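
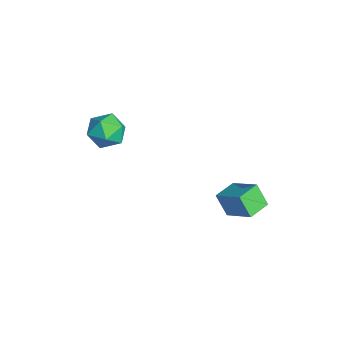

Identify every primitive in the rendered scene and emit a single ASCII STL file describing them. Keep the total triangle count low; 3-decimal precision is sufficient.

solid 
facet normal -0.924 -0.028 0.380
outer loop
vertex -2.404 -2.648 0.415
vertex -2.057 -3.536 1.192
vertex -1.957 -2.356 1.523
endloop
endfacet
facet normal -0.767 0.626 0.144
outer loop
vertex -2.404 -2.648 0.415
vertex -1.957 -2.356 1.523
vertex -1.616 -1.71 0.533
endloop
endfacet
facet normal -0.604 0.577 -0.550
outer loop
vertex -2.404 -2.648 0.415
vertex -1.616 -1.71 0.533
vertex -1.505 -2.492 -0.41
endloop
endfacet
facet normal -0.662 -0.107 -0.742
outer loop
vertex -2.404 -2.648 0.415
vertex -1.505 -2.492 -0.41
vertex -1.778 -3.621 -0.003
endloop
endfacet
facet normal -0.860 -0.482 -0.167
outer loop
vertex -2.404 -2.648 0.415
vertex -1.778 -3.621 -0.003
vertex -2.057 -3.536 1.192
endloop
endfacet
facet normal -0.186 0.851 0.491
outer loop
vertex -1.616 -1.71 0.533
vertex -1.957 -2.356 1.523
vertex -0.782 -2.019 1.383
endloop
endfacet
facet normal -0.441 -0.208 0.873
outer loop
vertex -1.957 -2.356 1.523
vertex -2.057 -3.536 1.192
vertex -1.055 -3.148 1.79
endloop
endfacet
facet normal -0.337 -0.941 -0.012
outer loop
vertex -2.057 -3.536 1.192
vertex -1.778 -3.621 -0.003
vertex -0.944 -3.93 0.847
endloop
endfacet
facet normal -0.016 -0.336 -0.942
outer loop
vertex -1.778 -3.621 -0.003
vertex -1.505 -2.492 -0.41
vertex -0.603 -3.284 -0.143
endloop
endfacet
facet normal 0.078 0.772 -0.631
outer loop
vertex -1.505 -2.492 -0.41
vertex -1.616 -1.71 0.533
vertex -0.503 -2.104 0.188
endloop
endfacet
facet normal 0.662 0.107 0.742
outer loop
vertex -0.156 -2.992 0.965
vertex -0.782 -2.019 1.383
vertex -1.055 -3.148 1.79
endloop
endfacet
facet normal 0.604 -0.577 0.550
outer loop
vertex -0.156 -2.992 0.965
vertex -1.055 -3.148 1.79
vertex -0.944 -3.93 0.847
endloop
endfacet
facet normal 0.767 -0.626 -0.144
outer loop
vertex -0.156 -2.992 0.965
vertex -0.944 -3.93 0.847
vertex -0.603 -3.284 -0.143
endloop
endfacet
facet normal 0.924 0.028 -0.380
outer loop
vertex -0.156 -2.992 0.965
vertex -0.603 -3.284 -0.143
vertex -0.503 -2.104 0.188
endloop
endfacet
facet normal 0.860 0.482 0.167
outer loop
vertex -0.156 -2.992 0.965
vertex -0.503 -2.104 0.188
vertex -0.782 -2.019 1.383
endloop
endfacet
facet normal 0.016 0.336 0.942
outer loop
vertex -1.055 -3.148 1.79
vertex -0.782 -2.019 1.383
vertex -1.957 -2.356 1.523
endloop
endfacet
facet normal -0.078 -0.772 0.631
outer loop
vertex -0.944 -3.93 0.847
vertex -1.055 -3.148 1.79
vertex -2.057 -3.536 1.192
endloop
endfacet
facet normal 0.186 -0.851 -0.491
outer loop
vertex -0.603 -3.284 -0.143
vertex -0.944 -3.93 0.847
vertex -1.778 -3.621 -0.003
endloop
endfacet
facet normal 0.441 0.208 -0.873
outer loop
vertex -0.503 -2.104 0.188
vertex -0.603 -3.284 -0.143
vertex -1.505 -2.492 -0.41
endloop
endfacet
facet normal 0.337 0.941 0.012
outer loop
vertex -0.782 -2.019 1.383
vertex -0.503 -2.104 0.188
vertex -1.616 -1.71 0.533
endloop
endfacet
facet normal -0.391 -0.339 0.856
outer loop
vertex 3.846 3.489 -1.497
vertex 2.987 4.63 -1.438
vertex 2.466 2.502 -2.518
endloop
endfacet
facet normal 0.601 -0.798 -0.041
outer loop
vertex 3.053 3.01 -3.802
vertex 3.846 3.489 -1.497
vertex 2.466 2.502 -2.518
endloop
endfacet
facet normal -0.392 -0.338 0.856
outer loop
vertex 2.466 2.502 -2.518
vertex 2.987 4.63 -1.438
vertex 1.607 3.644 -2.46
endloop
endfacet
facet normal -0.697 -0.498 -0.516
outer loop
vertex 1.607 3.644 -2.46
vertex 3.053 3.01 -3.802
vertex 2.466 2.502 -2.518
endloop
endfacet
facet normal 0.697 0.498 0.516
outer loop
vertex 3.846 3.489 -1.497
vertex 3.574 5.138 -2.722
vertex 2.987 4.63 -1.438
endloop
endfacet
facet normal 0.601 -0.798 -0.041
outer loop
vertex 4.433 3.996 -2.78
vertex 3.846 3.489 -1.497
vertex 3.053 3.01 -3.802
endloop
endfacet
facet normal 0.697 0.498 0.516
outer loop
vertex 4.433 3.996 -2.78
vertex 3.574 5.138 -2.722
vertex 3.846 3.489 -1.497
endloop
endfacet
facet normal -0.601 0.798 0.041
outer loop
vertex 2.987 4.63 -1.438
vertex 3.574 5.138 -2.722
vertex 1.607 3.644 -2.46
endloop
endfacet
facet normal -0.697 -0.498 -0.516
outer loop
vertex 2.194 4.151 -3.743
vertex 3.053 3.01 -3.802
vertex 1.607 3.644 -2.46
endloop
endfacet
facet normal -0.601 0.798 0.041
outer loop
vertex 1.607 3.644 -2.46
vertex 3.574 5.138 -2.722
vertex 2.194 4.151 -3.743
endloop
endfacet
facet normal 0.391 0.339 -0.856
outer loop
vertex 2.194 4.151 -3.743
vertex 4.433 3.996 -2.78
vertex 3.053 3.01 -3.802
endloop
endfacet
facet normal 0.392 0.338 -0.856
outer loop
vertex 3.574 5.138 -2.722
vertex 4.433 3.996 -2.78
vertex 2.194 4.151 -3.743
endloop
endfacet

endsolid


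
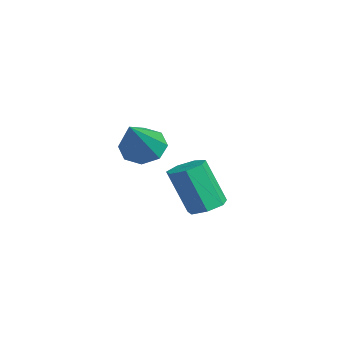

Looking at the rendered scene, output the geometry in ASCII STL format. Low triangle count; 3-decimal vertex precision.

solid 
facet normal -0.673 0.325 -0.665
outer loop
vertex -1.114 0.803 -0.033
vertex -1.588 0.929 0.508
vertex -1.07 1.32 0.175
endloop
endfacet
facet normal 0.923 0.074 -0.379
outer loop
vertex -1.114 0.803 -0.033
vertex -1.07 1.32 0.175
vertex -0.352 0.331 1.732
endloop
endfacet
facet normal -0.672 0.324 -0.665
outer loop
vertex -1.07 1.32 0.175
vertex -1.588 0.929 0.508
vertex -1.329 1.608 0.577
endloop
endfacet
facet normal 0.773 0.632 0.045
outer loop
vertex -1.07 1.32 0.175
vertex -1.329 1.608 0.577
vertex -0.352 0.331 1.732
endloop
endfacet
facet normal -0.673 0.324 -0.665
outer loop
vertex -1.329 1.608 0.577
vertex -1.588 0.929 0.508
vertex -1.74 1.498 0.939
endloop
endfacet
facet normal 0.306 0.757 0.578
outer loop
vertex -1.329 1.608 0.577
vertex -1.74 1.498 0.939
vertex -0.352 0.331 1.732
endloop
endfacet
facet normal -0.673 0.324 -0.665
outer loop
vertex -1.74 1.498 0.939
vertex -1.588 0.929 0.508
vertex -2.062 1.055 1.049
endloop
endfacet
facet normal -0.204 0.373 0.905
outer loop
vertex -1.74 1.498 0.939
vertex -2.062 1.055 1.049
vertex -0.352 0.331 1.732
endloop
endfacet
facet normal -0.672 0.326 -0.665
outer loop
vertex -2.062 1.055 1.049
vertex -1.588 0.929 0.508
vertex -2.107 0.538 0.841
endloop
endfacet
facet normal -0.460 -0.297 0.837
outer loop
vertex -2.062 1.055 1.049
vertex -2.107 0.538 0.841
vertex -0.352 0.331 1.732
endloop
endfacet
facet normal -0.672 0.325 -0.665
outer loop
vertex -2.107 0.538 0.841
vertex -1.588 0.929 0.508
vertex -1.848 0.251 0.439
endloop
endfacet
facet normal -0.310 -0.857 0.412
outer loop
vertex -2.107 0.538 0.841
vertex -1.848 0.251 0.439
vertex -0.352 0.331 1.732
endloop
endfacet
facet normal -0.672 0.325 -0.665
outer loop
vertex -1.848 0.251 0.439
vertex -1.588 0.929 0.508
vertex -1.437 0.36 0.077
endloop
endfacet
facet normal 0.155 -0.981 -0.119
outer loop
vertex -1.848 0.251 0.439
vertex -1.437 0.36 0.077
vertex -0.352 0.331 1.732
endloop
endfacet
facet normal -0.672 0.325 -0.665
outer loop
vertex -1.437 0.36 0.077
vertex -1.588 0.929 0.508
vertex -1.114 0.803 -0.033
endloop
endfacet
facet normal 0.666 -0.597 -0.447
outer loop
vertex -1.437 0.36 0.077
vertex -1.114 0.803 -0.033
vertex -0.352 0.331 1.732
endloop
endfacet
facet normal 0.179 0.344 -0.922
outer loop
vertex -3.17 3.655 -2.707
vertex -3.643 3.262 -2.946
vertex -3.696 3.881 -2.725
endloop
endfacet
facet normal 0.353 0.852 0.387
outer loop
vertex -3.17 3.655 -2.707
vertex -3.696 3.881 -2.725
vertex -3.484 3.052 -1.095
endloop
endfacet
facet normal 0.353 0.852 0.387
outer loop
vertex -3.484 3.052 -1.095
vertex -3.696 3.881 -2.725
vertex -4.01 3.278 -1.112
endloop
endfacet
facet normal -0.178 -0.345 0.921
outer loop
vertex -3.484 3.052 -1.095
vertex -4.01 3.278 -1.112
vertex -3.957 2.658 -1.334
endloop
endfacet
facet normal 0.179 0.344 -0.922
outer loop
vertex -3.696 3.881 -2.725
vertex -3.643 3.262 -2.946
vertex -4.182 3.641 -2.909
endloop
endfacet
facet normal -0.497 0.840 0.217
outer loop
vertex -3.696 3.881 -2.725
vertex -4.182 3.641 -2.909
vertex -4.01 3.278 -1.112
endloop
endfacet
facet normal -0.499 0.839 0.217
outer loop
vertex -4.01 3.278 -1.112
vertex -4.182 3.641 -2.909
vertex -4.496 3.037 -1.297
endloop
endfacet
facet normal -0.179 -0.345 0.921
outer loop
vertex -4.01 3.278 -1.112
vertex -4.496 3.037 -1.297
vertex -3.957 2.658 -1.334
endloop
endfacet
facet normal 0.180 0.346 -0.921
outer loop
vertex -4.182 3.641 -2.909
vertex -3.643 3.262 -2.946
vertex -4.262 3.115 -3.122
endloop
endfacet
facet normal -0.974 0.195 -0.117
outer loop
vertex -4.182 3.641 -2.909
vertex -4.262 3.115 -3.122
vertex -4.496 3.037 -1.297
endloop
endfacet
facet normal -0.974 0.195 -0.117
outer loop
vertex -4.496 3.037 -1.297
vertex -4.262 3.115 -3.122
vertex -4.576 2.511 -1.509
endloop
endfacet
facet normal -0.179 -0.344 0.922
outer loop
vertex -4.496 3.037 -1.297
vertex -4.576 2.511 -1.509
vertex -3.957 2.658 -1.334
endloop
endfacet
facet normal 0.180 0.345 -0.921
outer loop
vertex -4.262 3.115 -3.122
vertex -3.643 3.262 -2.946
vertex -3.876 2.7 -3.202
endloop
endfacet
facet normal -0.716 -0.596 -0.363
outer loop
vertex -4.262 3.115 -3.122
vertex -3.876 2.7 -3.202
vertex -4.576 2.511 -1.509
endloop
endfacet
facet normal -0.717 -0.596 -0.363
outer loop
vertex -4.576 2.511 -1.509
vertex -3.876 2.7 -3.202
vertex -4.19 2.096 -1.59
endloop
endfacet
facet normal -0.178 -0.346 0.921
outer loop
vertex -4.576 2.511 -1.509
vertex -4.19 2.096 -1.59
vertex -3.957 2.658 -1.334
endloop
endfacet
facet normal 0.179 0.346 -0.921
outer loop
vertex -3.876 2.7 -3.202
vertex -3.643 3.262 -2.946
vertex -3.314 2.708 -3.09
endloop
endfacet
facet normal 0.080 -0.938 -0.336
outer loop
vertex -3.876 2.7 -3.202
vertex -3.314 2.708 -3.09
vertex -4.19 2.096 -1.59
endloop
endfacet
facet normal 0.081 -0.938 -0.336
outer loop
vertex -4.19 2.096 -1.59
vertex -3.314 2.708 -3.09
vertex -3.628 2.104 -1.477
endloop
endfacet
facet normal -0.180 -0.345 0.921
outer loop
vertex -4.19 2.096 -1.59
vertex -3.628 2.104 -1.477
vertex -3.957 2.658 -1.334
endloop
endfacet
facet normal 0.180 0.346 -0.921
outer loop
vertex -3.314 2.708 -3.09
vertex -3.643 3.262 -2.946
vertex -3.0 3.133 -2.869
endloop
endfacet
facet normal 0.817 -0.574 -0.056
outer loop
vertex -3.314 2.708 -3.09
vertex -3.0 3.133 -2.869
vertex -3.628 2.104 -1.477
endloop
endfacet
facet normal 0.817 -0.574 -0.056
outer loop
vertex -3.628 2.104 -1.477
vertex -3.0 3.133 -2.869
vertex -3.314 2.529 -1.257
endloop
endfacet
facet normal -0.179 -0.344 0.922
outer loop
vertex -3.628 2.104 -1.477
vertex -3.314 2.529 -1.257
vertex -3.957 2.658 -1.334
endloop
endfacet
facet normal 0.179 0.344 -0.922
outer loop
vertex -3.0 3.133 -2.869
vertex -3.643 3.262 -2.946
vertex -3.17 3.655 -2.707
endloop
endfacet
facet normal 0.938 0.223 0.266
outer loop
vertex -3.0 3.133 -2.869
vertex -3.17 3.655 -2.707
vertex -3.314 2.529 -1.257
endloop
endfacet
facet normal 0.938 0.223 0.266
outer loop
vertex -3.314 2.529 -1.257
vertex -3.17 3.655 -2.707
vertex -3.484 3.052 -1.095
endloop
endfacet
facet normal -0.179 -0.344 0.922
outer loop
vertex -3.314 2.529 -1.257
vertex -3.484 3.052 -1.095
vertex -3.957 2.658 -1.334
endloop
endfacet

endsolid


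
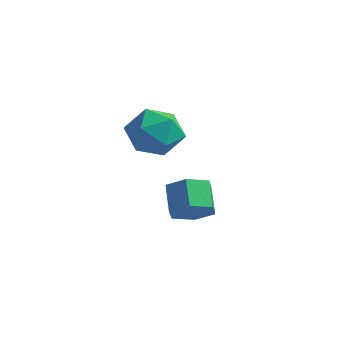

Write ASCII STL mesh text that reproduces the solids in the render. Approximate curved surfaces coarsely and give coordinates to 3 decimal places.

solid 
facet normal -0.482 0.553 0.680
outer loop
vertex 1.233 1.808 3.581
vertex 0.295 1.437 3.218
vertex 0.809 0.919 4.004
endloop
endfacet
facet normal 0.162 0.360 0.919
outer loop
vertex 1.233 1.808 3.581
vertex 0.809 0.919 4.004
vertex 1.861 0.967 3.8
endloop
endfacet
facet normal 0.650 0.605 0.460
outer loop
vertex 1.233 1.808 3.581
vertex 1.861 0.967 3.8
vertex 1.997 1.515 2.888
endloop
endfacet
facet normal 0.308 0.949 -0.062
outer loop
vertex 1.233 1.808 3.581
vertex 1.997 1.515 2.888
vertex 1.029 1.805 2.528
endloop
endfacet
facet normal -0.391 0.917 0.073
outer loop
vertex 1.233 1.808 3.581
vertex 1.029 1.805 2.528
vertex 0.295 1.437 3.218
endloop
endfacet
facet normal 0.194 -0.353 0.915
outer loop
vertex 1.861 0.967 3.8
vertex 0.809 0.919 4.004
vertex 1.311 0.075 3.572
endloop
endfacet
facet normal -0.848 -0.041 0.528
outer loop
vertex 0.809 0.919 4.004
vertex 0.295 1.437 3.218
vertex 0.343 0.365 3.212
endloop
endfacet
facet normal -0.702 0.549 -0.454
outer loop
vertex 0.295 1.437 3.218
vertex 1.029 1.805 2.528
vertex 0.479 0.913 2.3
endloop
endfacet
facet normal 0.430 0.601 -0.674
outer loop
vertex 1.029 1.805 2.528
vertex 1.997 1.515 2.888
vertex 1.531 0.961 2.096
endloop
endfacet
facet normal 0.984 0.043 0.173
outer loop
vertex 1.997 1.515 2.888
vertex 1.861 0.967 3.8
vertex 2.045 0.443 2.882
endloop
endfacet
facet normal -0.308 -0.949 0.062
outer loop
vertex 1.107 0.072 2.519
vertex 1.311 0.075 3.572
vertex 0.343 0.365 3.212
endloop
endfacet
facet normal -0.650 -0.605 -0.460
outer loop
vertex 1.107 0.072 2.519
vertex 0.343 0.365 3.212
vertex 0.479 0.913 2.3
endloop
endfacet
facet normal -0.162 -0.360 -0.919
outer loop
vertex 1.107 0.072 2.519
vertex 0.479 0.913 2.3
vertex 1.531 0.961 2.096
endloop
endfacet
facet normal 0.482 -0.553 -0.680
outer loop
vertex 1.107 0.072 2.519
vertex 1.531 0.961 2.096
vertex 2.045 0.443 2.882
endloop
endfacet
facet normal 0.391 -0.917 -0.073
outer loop
vertex 1.107 0.072 2.519
vertex 2.045 0.443 2.882
vertex 1.311 0.075 3.572
endloop
endfacet
facet normal -0.430 -0.601 0.674
outer loop
vertex 0.343 0.365 3.212
vertex 1.311 0.075 3.572
vertex 0.809 0.919 4.004
endloop
endfacet
facet normal -0.984 -0.043 -0.173
outer loop
vertex 0.479 0.913 2.3
vertex 0.343 0.365 3.212
vertex 0.295 1.437 3.218
endloop
endfacet
facet normal -0.194 0.353 -0.915
outer loop
vertex 1.531 0.961 2.096
vertex 0.479 0.913 2.3
vertex 1.029 1.805 2.528
endloop
endfacet
facet normal 0.848 0.041 -0.528
outer loop
vertex 2.045 0.443 2.882
vertex 1.531 0.961 2.096
vertex 1.997 1.515 2.888
endloop
endfacet
facet normal 0.702 -0.549 0.454
outer loop
vertex 1.311 0.075 3.572
vertex 2.045 0.443 2.882
vertex 1.861 0.967 3.8
endloop
endfacet
facet normal 0.544 -0.521 -0.657
outer loop
vertex 2.587 2.197 -0.451
vertex 1.887 1.987 -0.864
vertex 2.304 2.686 -1.073
endloop
endfacet
facet normal 0.769 0.624 0.141
outer loop
vertex 2.587 2.197 -0.451
vertex 2.304 2.686 -1.073
vertex 1.934 2.823 0.338
endloop
endfacet
facet normal 0.768 0.625 0.141
outer loop
vertex 1.934 2.823 0.338
vertex 2.304 2.686 -1.073
vertex 1.651 3.311 -0.284
endloop
endfacet
facet normal -0.544 0.522 0.657
outer loop
vertex 1.934 2.823 0.338
vertex 1.651 3.311 -0.284
vertex 1.233 2.613 -0.076
endloop
endfacet
facet normal 0.544 -0.521 -0.657
outer loop
vertex 2.304 2.686 -1.073
vertex 1.887 1.987 -0.864
vertex 1.604 2.476 -1.486
endloop
endfacet
facet normal 0.092 0.816 -0.571
outer loop
vertex 2.304 2.686 -1.073
vertex 1.604 2.476 -1.486
vertex 1.651 3.311 -0.284
endloop
endfacet
facet normal 0.094 0.816 -0.570
outer loop
vertex 1.651 3.311 -0.284
vertex 1.604 2.476 -1.486
vertex 0.951 3.102 -0.698
endloop
endfacet
facet normal -0.544 0.522 0.657
outer loop
vertex 1.651 3.311 -0.284
vertex 0.951 3.102 -0.698
vertex 1.233 2.613 -0.076
endloop
endfacet
facet normal 0.544 -0.521 -0.657
outer loop
vertex 1.604 2.476 -1.486
vertex 1.887 1.987 -0.864
vertex 1.186 1.777 -1.278
endloop
endfacet
facet normal -0.675 0.192 -0.712
outer loop
vertex 1.604 2.476 -1.486
vertex 1.186 1.777 -1.278
vertex 0.951 3.102 -0.698
endloop
endfacet
facet normal -0.676 0.192 -0.712
outer loop
vertex 0.951 3.102 -0.698
vertex 1.186 1.777 -1.278
vertex 0.533 2.403 -0.489
endloop
endfacet
facet normal -0.544 0.522 0.657
outer loop
vertex 0.951 3.102 -0.698
vertex 0.533 2.403 -0.489
vertex 1.233 2.613 -0.076
endloop
endfacet
facet normal 0.544 -0.522 -0.657
outer loop
vertex 1.186 1.777 -1.278
vertex 1.887 1.987 -0.864
vertex 1.469 1.289 -0.656
endloop
endfacet
facet normal -0.768 -0.624 -0.140
outer loop
vertex 1.186 1.777 -1.278
vertex 1.469 1.289 -0.656
vertex 0.533 2.403 -0.489
endloop
endfacet
facet normal -0.768 -0.624 -0.141
outer loop
vertex 0.533 2.403 -0.489
vertex 1.469 1.289 -0.656
vertex 0.816 1.914 0.133
endloop
endfacet
facet normal -0.544 0.521 0.657
outer loop
vertex 0.533 2.403 -0.489
vertex 0.816 1.914 0.133
vertex 1.233 2.613 -0.076
endloop
endfacet
facet normal 0.544 -0.522 -0.657
outer loop
vertex 1.469 1.289 -0.656
vertex 1.887 1.987 -0.864
vertex 2.169 1.498 -0.242
endloop
endfacet
facet normal -0.093 -0.817 0.570
outer loop
vertex 1.469 1.289 -0.656
vertex 2.169 1.498 -0.242
vertex 0.816 1.914 0.133
endloop
endfacet
facet normal -0.092 -0.816 0.571
outer loop
vertex 0.816 1.914 0.133
vertex 2.169 1.498 -0.242
vertex 1.516 2.124 0.546
endloop
endfacet
facet normal -0.544 0.521 0.657
outer loop
vertex 0.816 1.914 0.133
vertex 1.516 2.124 0.546
vertex 1.233 2.613 -0.076
endloop
endfacet
facet normal 0.544 -0.522 -0.657
outer loop
vertex 2.169 1.498 -0.242
vertex 1.887 1.987 -0.864
vertex 2.587 2.197 -0.451
endloop
endfacet
facet normal 0.676 -0.191 0.712
outer loop
vertex 2.169 1.498 -0.242
vertex 2.587 2.197 -0.451
vertex 1.516 2.124 0.546
endloop
endfacet
facet normal 0.676 -0.192 0.712
outer loop
vertex 1.516 2.124 0.546
vertex 2.587 2.197 -0.451
vertex 1.934 2.823 0.338
endloop
endfacet
facet normal -0.544 0.521 0.657
outer loop
vertex 1.516 2.124 0.546
vertex 1.934 2.823 0.338
vertex 1.233 2.613 -0.076
endloop
endfacet

endsolid


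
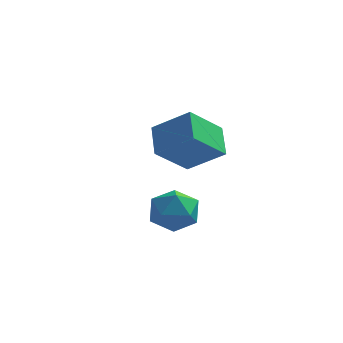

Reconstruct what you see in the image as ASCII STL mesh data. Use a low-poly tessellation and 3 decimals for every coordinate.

solid 
facet normal -0.351 0.128 0.928
outer loop
vertex -1.29 -1.196 -1.616
vertex -1.945 -2.021 -1.75
vertex -0.97 -2.176 -1.36
endloop
endfacet
facet normal 0.329 0.338 0.882
outer loop
vertex -1.29 -1.196 -1.616
vertex -0.97 -2.176 -1.36
vertex -0.307 -1.514 -1.861
endloop
endfacet
facet normal 0.369 0.847 0.383
outer loop
vertex -1.29 -1.196 -1.616
vertex -0.307 -1.514 -1.861
vertex -0.873 -0.951 -2.561
endloop
endfacet
facet normal -0.286 0.951 0.120
outer loop
vertex -1.29 -1.196 -1.616
vertex -0.873 -0.951 -2.561
vertex -1.885 -1.264 -2.493
endloop
endfacet
facet normal -0.731 0.506 0.457
outer loop
vertex -1.29 -1.196 -1.616
vertex -1.885 -1.264 -2.493
vertex -1.945 -2.021 -1.75
endloop
endfacet
facet normal 0.718 -0.219 0.661
outer loop
vertex -0.307 -1.514 -1.861
vertex -0.97 -2.176 -1.36
vertex -0.355 -2.536 -2.147
endloop
endfacet
facet normal -0.383 -0.559 0.735
outer loop
vertex -0.97 -2.176 -1.36
vertex -1.945 -2.021 -1.75
vertex -1.367 -2.849 -2.079
endloop
endfacet
facet normal -0.998 0.054 -0.026
outer loop
vertex -1.945 -2.021 -1.75
vertex -1.885 -1.264 -2.493
vertex -1.933 -2.286 -2.779
endloop
endfacet
facet normal -0.277 0.773 -0.570
outer loop
vertex -1.885 -1.264 -2.493
vertex -0.873 -0.951 -2.561
vertex -1.27 -1.624 -3.28
endloop
endfacet
facet normal 0.783 0.605 -0.147
outer loop
vertex -0.873 -0.951 -2.561
vertex -0.307 -1.514 -1.861
vertex -0.295 -1.779 -2.89
endloop
endfacet
facet normal 0.286 -0.951 -0.120
outer loop
vertex -0.95 -2.604 -3.024
vertex -0.355 -2.536 -2.147
vertex -1.367 -2.849 -2.079
endloop
endfacet
facet normal -0.369 -0.847 -0.383
outer loop
vertex -0.95 -2.604 -3.024
vertex -1.367 -2.849 -2.079
vertex -1.933 -2.286 -2.779
endloop
endfacet
facet normal -0.329 -0.338 -0.882
outer loop
vertex -0.95 -2.604 -3.024
vertex -1.933 -2.286 -2.779
vertex -1.27 -1.624 -3.28
endloop
endfacet
facet normal 0.351 -0.128 -0.928
outer loop
vertex -0.95 -2.604 -3.024
vertex -1.27 -1.624 -3.28
vertex -0.295 -1.779 -2.89
endloop
endfacet
facet normal 0.731 -0.506 -0.457
outer loop
vertex -0.95 -2.604 -3.024
vertex -0.295 -1.779 -2.89
vertex -0.355 -2.536 -2.147
endloop
endfacet
facet normal 0.277 -0.773 0.570
outer loop
vertex -1.367 -2.849 -2.079
vertex -0.355 -2.536 -2.147
vertex -0.97 -2.176 -1.36
endloop
endfacet
facet normal -0.783 -0.605 0.147
outer loop
vertex -1.933 -2.286 -2.779
vertex -1.367 -2.849 -2.079
vertex -1.945 -2.021 -1.75
endloop
endfacet
facet normal -0.718 0.219 -0.661
outer loop
vertex -1.27 -1.624 -3.28
vertex -1.933 -2.286 -2.779
vertex -1.885 -1.264 -2.493
endloop
endfacet
facet normal 0.383 0.559 -0.735
outer loop
vertex -0.295 -1.779 -2.89
vertex -1.27 -1.624 -3.28
vertex -0.873 -0.951 -2.561
endloop
endfacet
facet normal 0.998 -0.054 0.026
outer loop
vertex -0.355 -2.536 -2.147
vertex -0.295 -1.779 -2.89
vertex -0.307 -1.514 -1.861
endloop
endfacet
facet normal -0.823 0.061 -0.565
outer loop
vertex -3.141 2.245 -0.09
vertex -2.166 3.458 -1.378
vertex -2.677 1.017 -0.897
endloop
endfacet
facet normal -0.482 -0.601 0.637
outer loop
vertex -1.114 0.902 0.178
vertex -3.141 2.245 -0.09
vertex -2.677 1.017 -0.897
endloop
endfacet
facet normal -0.822 0.061 -0.566
outer loop
vertex -2.677 1.017 -0.897
vertex -2.166 3.458 -1.378
vertex -1.702 2.231 -2.184
endloop
endfacet
facet normal 0.301 -0.797 -0.523
outer loop
vertex -1.702 2.231 -2.184
vertex -1.114 0.902 0.178
vertex -2.677 1.017 -0.897
endloop
endfacet
facet normal -0.301 0.797 0.523
outer loop
vertex -3.141 2.245 -0.09
vertex -0.603 3.343 -0.303
vertex -2.166 3.458 -1.378
endloop
endfacet
facet normal -0.482 -0.601 0.637
outer loop
vertex -1.578 2.129 0.984
vertex -3.141 2.245 -0.09
vertex -1.114 0.902 0.178
endloop
endfacet
facet normal -0.301 0.797 0.524
outer loop
vertex -1.578 2.129 0.984
vertex -0.603 3.343 -0.303
vertex -3.141 2.245 -0.09
endloop
endfacet
facet normal 0.482 0.601 -0.637
outer loop
vertex -2.166 3.458 -1.378
vertex -0.603 3.343 -0.303
vertex -1.702 2.231 -2.184
endloop
endfacet
facet normal 0.300 -0.797 -0.523
outer loop
vertex -0.139 2.115 -1.11
vertex -1.114 0.902 0.178
vertex -1.702 2.231 -2.184
endloop
endfacet
facet normal 0.482 0.601 -0.637
outer loop
vertex -1.702 2.231 -2.184
vertex -0.603 3.343 -0.303
vertex -0.139 2.115 -1.11
endloop
endfacet
facet normal 0.822 -0.061 0.566
outer loop
vertex -0.139 2.115 -1.11
vertex -1.578 2.129 0.984
vertex -1.114 0.902 0.178
endloop
endfacet
facet normal 0.822 -0.061 0.566
outer loop
vertex -0.603 3.343 -0.303
vertex -1.578 2.129 0.984
vertex -0.139 2.115 -1.11
endloop
endfacet

endsolid


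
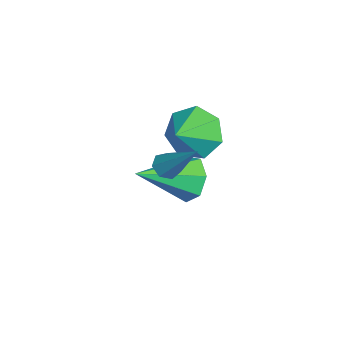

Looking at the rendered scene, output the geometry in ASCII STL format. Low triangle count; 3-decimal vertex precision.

solid 
facet normal -0.799 0.377 -0.468
outer loop
vertex -1.238 2.173 -0.117
vertex -1.553 2.646 0.801
vertex -0.913 3.04 0.026
endloop
endfacet
facet normal 0.864 -0.252 -0.435
outer loop
vertex -1.238 2.173 -0.117
vertex -0.913 3.04 0.026
vertex -0.467 2.134 1.439
endloop
endfacet
facet normal -0.799 0.377 -0.468
outer loop
vertex -0.913 3.04 0.026
vertex -1.553 2.646 0.801
vertex -1.069 3.611 0.752
endloop
endfacet
facet normal 0.935 0.347 -0.072
outer loop
vertex -0.913 3.04 0.026
vertex -1.069 3.611 0.752
vertex -0.467 2.134 1.439
endloop
endfacet
facet normal -0.799 0.377 -0.469
outer loop
vertex -1.069 3.611 0.752
vertex -1.553 2.646 0.801
vertex -1.591 3.455 1.516
endloop
endfacet
facet normal 0.651 0.522 0.551
outer loop
vertex -1.069 3.611 0.752
vertex -1.591 3.455 1.516
vertex -0.467 2.134 1.439
endloop
endfacet
facet normal -0.799 0.377 -0.469
outer loop
vertex -1.591 3.455 1.516
vertex -1.553 2.646 0.801
vertex -2.084 2.691 1.741
endloop
endfacet
facet normal 0.227 0.137 0.964
outer loop
vertex -1.591 3.455 1.516
vertex -2.084 2.691 1.741
vertex -0.467 2.134 1.439
endloop
endfacet
facet normal -0.799 0.377 -0.469
outer loop
vertex -2.084 2.691 1.741
vertex -1.553 2.646 0.801
vertex -2.177 1.893 1.259
endloop
endfacet
facet normal -0.018 -0.515 0.857
outer loop
vertex -2.084 2.691 1.741
vertex -2.177 1.893 1.259
vertex -0.467 2.134 1.439
endloop
endfacet
facet normal -0.799 0.377 -0.469
outer loop
vertex -2.177 1.893 1.259
vertex -1.553 2.646 0.801
vertex -1.801 1.662 0.432
endloop
endfacet
facet normal 0.101 -0.945 0.310
outer loop
vertex -2.177 1.893 1.259
vertex -1.801 1.662 0.432
vertex -0.467 2.134 1.439
endloop
endfacet
facet normal -0.799 0.377 -0.468
outer loop
vertex -1.801 1.662 0.432
vertex -1.553 2.646 0.801
vertex -1.238 2.173 -0.117
endloop
endfacet
facet normal 0.493 -0.828 -0.265
outer loop
vertex -1.801 1.662 0.432
vertex -1.238 2.173 -0.117
vertex -0.467 2.134 1.439
endloop
endfacet
facet normal -0.455 -0.518 -0.725
outer loop
vertex 2.151 1.872 1.416
vertex 1.69 2.057 1.573
vertex 2.019 2.258 1.223
endloop
endfacet
facet normal 0.923 0.136 -0.359
outer loop
vertex 2.151 1.872 1.416
vertex 2.019 2.258 1.223
vertex 2.59 3.083 3.007
endloop
endfacet
facet normal -0.454 -0.519 -0.725
outer loop
vertex 2.019 2.258 1.223
vertex 1.69 2.057 1.573
vertex 1.64 2.492 1.293
endloop
endfacet
facet normal 0.392 0.781 -0.487
outer loop
vertex 2.019 2.258 1.223
vertex 1.64 2.492 1.293
vertex 2.59 3.083 3.007
endloop
endfacet
facet normal -0.454 -0.519 -0.725
outer loop
vertex 1.64 2.492 1.293
vertex 1.69 2.057 1.573
vertex 1.299 2.399 1.573
endloop
endfacet
facet normal -0.354 0.927 -0.123
outer loop
vertex 1.64 2.492 1.293
vertex 1.299 2.399 1.573
vertex 2.59 3.083 3.007
endloop
endfacet
facet normal -0.454 -0.519 -0.725
outer loop
vertex 1.299 2.399 1.573
vertex 1.69 2.057 1.573
vertex 1.253 2.048 1.853
endloop
endfacet
facet normal -0.757 0.465 0.459
outer loop
vertex 1.299 2.399 1.573
vertex 1.253 2.048 1.853
vertex 2.59 3.083 3.007
endloop
endfacet
facet normal -0.454 -0.519 -0.725
outer loop
vertex 1.253 2.048 1.853
vertex 1.69 2.057 1.573
vertex 1.536 1.704 1.922
endloop
endfacet
facet normal -0.511 -0.256 0.821
outer loop
vertex 1.253 2.048 1.853
vertex 1.536 1.704 1.922
vertex 2.59 3.083 3.007
endloop
endfacet
facet normal -0.455 -0.518 -0.724
outer loop
vertex 1.536 1.704 1.922
vertex 1.69 2.057 1.573
vertex 1.936 1.625 1.727
endloop
endfacet
facet normal 0.199 -0.695 0.690
outer loop
vertex 1.536 1.704 1.922
vertex 1.936 1.625 1.727
vertex 2.59 3.083 3.007
endloop
endfacet
facet normal -0.455 -0.517 -0.725
outer loop
vertex 1.936 1.625 1.727
vertex 1.69 2.057 1.573
vertex 2.151 1.872 1.416
endloop
endfacet
facet normal 0.838 -0.521 0.165
outer loop
vertex 1.936 1.625 1.727
vertex 2.151 1.872 1.416
vertex 2.59 3.083 3.007
endloop
endfacet
facet normal -0.447 0.793 -0.413
outer loop
vertex -1.07 3.108 -0.987
vertex -1.575 2.531 -1.548
vertex -1.795 2.857 -0.684
endloop
endfacet
facet normal 0.318 0.199 0.927
outer loop
vertex -1.07 3.108 -0.987
vertex -1.795 2.857 -0.684
vertex -0.605 0.809 -0.652
endloop
endfacet
facet normal -0.447 0.793 -0.413
outer loop
vertex -1.795 2.857 -0.684
vertex -1.575 2.531 -1.548
vertex -2.354 2.361 -1.032
endloop
endfacet
facet normal -0.379 -0.206 0.902
outer loop
vertex -1.795 2.857 -0.684
vertex -2.354 2.361 -1.032
vertex -0.605 0.809 -0.652
endloop
endfacet
facet normal -0.447 0.793 -0.414
outer loop
vertex -2.354 2.361 -1.032
vertex -1.575 2.531 -1.548
vertex -2.326 1.993 -1.768
endloop
endfacet
facet normal -0.668 -0.676 0.312
outer loop
vertex -2.354 2.361 -1.032
vertex -2.326 1.993 -1.768
vertex -0.605 0.809 -0.652
endloop
endfacet
facet normal -0.447 0.793 -0.414
outer loop
vertex -2.326 1.993 -1.768
vertex -1.575 2.531 -1.548
vertex -1.733 2.029 -2.34
endloop
endfacet
facet normal -0.331 -0.856 -0.397
outer loop
vertex -2.326 1.993 -1.768
vertex -1.733 2.029 -2.34
vertex -0.605 0.809 -0.652
endloop
endfacet
facet normal -0.448 0.793 -0.413
outer loop
vertex -1.733 2.029 -2.34
vertex -1.575 2.531 -1.548
vertex -1.021 2.444 -2.315
endloop
endfacet
facet normal 0.380 -0.610 -0.695
outer loop
vertex -1.733 2.029 -2.34
vertex -1.021 2.444 -2.315
vertex -0.605 0.809 -0.652
endloop
endfacet
facet normal -0.447 0.794 -0.413
outer loop
vertex -1.021 2.444 -2.315
vertex -1.575 2.531 -1.548
vertex -0.726 2.923 -1.713
endloop
endfacet
facet normal 0.927 -0.125 -0.355
outer loop
vertex -1.021 2.444 -2.315
vertex -0.726 2.923 -1.713
vertex -0.605 0.809 -0.652
endloop
endfacet
facet normal -0.447 0.793 -0.414
outer loop
vertex -0.726 2.923 -1.713
vertex -1.575 2.531 -1.548
vertex -1.07 3.108 -0.987
endloop
endfacet
facet normal 0.900 0.235 0.367
outer loop
vertex -0.726 2.923 -1.713
vertex -1.07 3.108 -0.987
vertex -0.605 0.809 -0.652
endloop
endfacet

endsolid


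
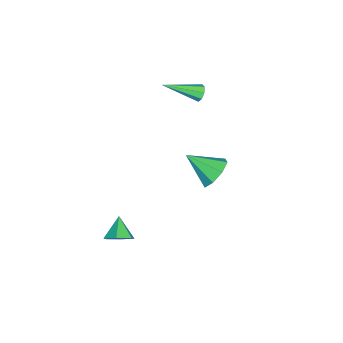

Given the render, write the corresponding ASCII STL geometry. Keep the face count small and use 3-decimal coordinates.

solid 
facet normal 0.054 0.825 -0.563
outer loop
vertex 3.469 4.093 1.78
vertex 2.548 3.986 1.535
vertex 3.013 4.438 2.242
endloop
endfacet
facet normal 0.674 -0.090 0.733
outer loop
vertex 3.469 4.093 1.78
vertex 3.013 4.438 2.242
vertex 2.452 2.534 2.525
endloop
endfacet
facet normal 0.054 0.825 -0.563
outer loop
vertex 3.013 4.438 2.242
vertex 2.548 3.986 1.535
vertex 2.284 4.518 2.289
endloop
endfacet
facet normal 0.077 0.124 0.989
outer loop
vertex 3.013 4.438 2.242
vertex 2.284 4.518 2.289
vertex 2.452 2.534 2.525
endloop
endfacet
facet normal 0.054 0.825 -0.563
outer loop
vertex 2.284 4.518 2.289
vertex 2.548 3.986 1.535
vertex 1.71 4.286 1.894
endloop
endfacet
facet normal -0.579 0.048 0.814
outer loop
vertex 2.284 4.518 2.289
vertex 1.71 4.286 1.894
vertex 2.452 2.534 2.525
endloop
endfacet
facet normal 0.054 0.824 -0.563
outer loop
vertex 1.71 4.286 1.894
vertex 2.548 3.986 1.535
vertex 1.626 3.878 1.289
endloop
endfacet
facet normal -0.910 -0.274 0.311
outer loop
vertex 1.71 4.286 1.894
vertex 1.626 3.878 1.289
vertex 2.452 2.534 2.525
endloop
endfacet
facet normal 0.054 0.825 -0.563
outer loop
vertex 1.626 3.878 1.289
vertex 2.548 3.986 1.535
vertex 2.082 3.533 0.827
endloop
endfacet
facet normal -0.723 -0.653 -0.226
outer loop
vertex 1.626 3.878 1.289
vertex 2.082 3.533 0.827
vertex 2.452 2.534 2.525
endloop
endfacet
facet normal 0.054 0.825 -0.563
outer loop
vertex 2.082 3.533 0.827
vertex 2.548 3.986 1.535
vertex 2.811 3.453 0.78
endloop
endfacet
facet normal -0.126 -0.867 -0.482
outer loop
vertex 2.082 3.533 0.827
vertex 2.811 3.453 0.78
vertex 2.452 2.534 2.525
endloop
endfacet
facet normal 0.054 0.825 -0.563
outer loop
vertex 2.811 3.453 0.78
vertex 2.548 3.986 1.535
vertex 3.386 3.685 1.175
endloop
endfacet
facet normal 0.530 -0.790 -0.307
outer loop
vertex 2.811 3.453 0.78
vertex 3.386 3.685 1.175
vertex 2.452 2.534 2.525
endloop
endfacet
facet normal 0.054 0.824 -0.563
outer loop
vertex 3.386 3.685 1.175
vertex 2.548 3.986 1.535
vertex 3.469 4.093 1.78
endloop
endfacet
facet normal 0.862 -0.468 0.197
outer loop
vertex 3.386 3.685 1.175
vertex 3.469 4.093 1.78
vertex 2.452 2.534 2.525
endloop
endfacet
facet normal 0.774 0.206 -0.599
outer loop
vertex 4.487 -0.439 -3.045
vertex 3.997 -0.44 -3.678
vertex 4.129 0.238 -3.274
endloop
endfacet
facet normal 0.020 0.330 0.944
outer loop
vertex 4.487 -0.439 -3.045
vertex 4.129 0.238 -3.274
vertex 3.023 -0.7 -2.922
endloop
endfacet
facet normal 0.774 0.206 -0.599
outer loop
vertex 4.129 0.238 -3.274
vertex 3.997 -0.44 -3.678
vertex 3.639 0.237 -3.907
endloop
endfacet
facet normal -0.516 0.758 0.398
outer loop
vertex 4.129 0.238 -3.274
vertex 3.639 0.237 -3.907
vertex 3.023 -0.7 -2.922
endloop
endfacet
facet normal 0.774 0.207 -0.599
outer loop
vertex 3.639 0.237 -3.907
vertex 3.997 -0.44 -3.678
vertex 3.508 -0.441 -4.31
endloop
endfacet
facet normal -0.909 0.328 -0.256
outer loop
vertex 3.639 0.237 -3.907
vertex 3.508 -0.441 -4.31
vertex 3.023 -0.7 -2.922
endloop
endfacet
facet normal 0.774 0.206 -0.599
outer loop
vertex 3.508 -0.441 -4.31
vertex 3.997 -0.44 -3.678
vertex 3.866 -1.119 -4.081
endloop
endfacet
facet normal -0.766 -0.528 -0.366
outer loop
vertex 3.508 -0.441 -4.31
vertex 3.866 -1.119 -4.081
vertex 3.023 -0.7 -2.922
endloop
endfacet
facet normal 0.774 0.206 -0.599
outer loop
vertex 3.866 -1.119 -4.081
vertex 3.997 -0.44 -3.678
vertex 4.356 -1.118 -3.448
endloop
endfacet
facet normal -0.229 -0.957 0.179
outer loop
vertex 3.866 -1.119 -4.081
vertex 4.356 -1.118 -3.448
vertex 3.023 -0.7 -2.922
endloop
endfacet
facet normal 0.774 0.206 -0.599
outer loop
vertex 4.356 -1.118 -3.448
vertex 3.997 -0.44 -3.678
vertex 4.487 -0.439 -3.045
endloop
endfacet
facet normal 0.164 -0.527 0.834
outer loop
vertex 4.356 -1.118 -3.448
vertex 4.487 -0.439 -3.045
vertex 3.023 -0.7 -2.922
endloop
endfacet
facet normal -0.305 0.859 -0.411
outer loop
vertex -1.506 2.195 2.75
vertex -1.918 2.193 3.051
vertex -1.445 2.379 3.089
endloop
endfacet
facet normal 0.984 0.006 -0.180
outer loop
vertex -1.506 2.195 2.75
vertex -1.445 2.379 3.089
vertex -1.282 0.407 3.909
endloop
endfacet
facet normal -0.305 0.859 -0.411
outer loop
vertex -1.445 2.379 3.089
vertex -1.918 2.193 3.051
vertex -1.66 2.454 3.405
endloop
endfacet
facet normal 0.824 0.274 0.496
outer loop
vertex -1.445 2.379 3.089
vertex -1.66 2.454 3.405
vertex -1.282 0.407 3.909
endloop
endfacet
facet normal -0.305 0.859 -0.411
outer loop
vertex -1.66 2.454 3.405
vertex -1.918 2.193 3.051
vertex -2.027 2.376 3.514
endloop
endfacet
facet normal 0.221 0.271 0.937
outer loop
vertex -1.66 2.454 3.405
vertex -2.027 2.376 3.514
vertex -1.282 0.407 3.909
endloop
endfacet
facet normal -0.305 0.859 -0.411
outer loop
vertex -2.027 2.376 3.514
vertex -1.918 2.193 3.051
vertex -2.329 2.191 3.352
endloop
endfacet
facet normal -0.472 -0.002 0.882
outer loop
vertex -2.027 2.376 3.514
vertex -2.329 2.191 3.352
vertex -1.282 0.407 3.909
endloop
endfacet
facet normal -0.307 0.857 -0.413
outer loop
vertex -2.329 2.191 3.352
vertex -1.918 2.193 3.051
vertex -2.391 2.006 3.014
endloop
endfacet
facet normal -0.848 -0.384 0.366
outer loop
vertex -2.329 2.191 3.352
vertex -2.391 2.006 3.014
vertex -1.282 0.407 3.909
endloop
endfacet
facet normal -0.307 0.858 -0.412
outer loop
vertex -2.391 2.006 3.014
vertex -1.918 2.193 3.051
vertex -2.175 1.931 2.697
endloop
endfacet
facet normal -0.688 -0.654 -0.314
outer loop
vertex -2.391 2.006 3.014
vertex -2.175 1.931 2.697
vertex -1.282 0.407 3.909
endloop
endfacet
facet normal -0.306 0.858 -0.413
outer loop
vertex -2.175 1.931 2.697
vertex -1.918 2.193 3.051
vertex -1.809 2.009 2.588
endloop
endfacet
facet normal -0.086 -0.651 -0.755
outer loop
vertex -2.175 1.931 2.697
vertex -1.809 2.009 2.588
vertex -1.282 0.407 3.909
endloop
endfacet
facet normal -0.306 0.858 -0.413
outer loop
vertex -1.809 2.009 2.588
vertex -1.918 2.193 3.051
vertex -1.506 2.195 2.75
endloop
endfacet
facet normal 0.606 -0.378 -0.700
outer loop
vertex -1.809 2.009 2.588
vertex -1.506 2.195 2.75
vertex -1.282 0.407 3.909
endloop
endfacet

endsolid


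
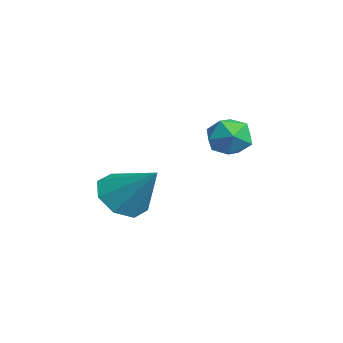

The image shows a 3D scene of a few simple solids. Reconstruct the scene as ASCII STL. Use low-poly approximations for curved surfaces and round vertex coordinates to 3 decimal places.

solid 
facet normal -0.828 0.545 0.132
outer loop
vertex 2.054 -0.599 -2.64
vertex 1.69 -1.107 -2.826
vertex 1.842 -1.028 -2.197
endloop
endfacet
facet normal -0.312 0.753 0.580
outer loop
vertex 2.054 -0.599 -2.64
vertex 1.842 -1.028 -2.197
vertex 2.452 -0.8 -2.165
endloop
endfacet
facet normal 0.253 0.949 0.190
outer loop
vertex 2.054 -0.599 -2.64
vertex 2.452 -0.8 -2.165
vertex 2.677 -0.738 -2.774
endloop
endfacet
facet normal 0.085 0.862 -0.499
outer loop
vertex 2.054 -0.599 -2.64
vertex 2.677 -0.738 -2.774
vertex 2.205 -0.928 -3.183
endloop
endfacet
facet normal -0.583 0.613 -0.533
outer loop
vertex 2.054 -0.599 -2.64
vertex 2.205 -0.928 -3.183
vertex 1.69 -1.107 -2.826
endloop
endfacet
facet normal -0.122 0.189 0.974
outer loop
vertex 2.452 -0.8 -2.165
vertex 1.842 -1.028 -2.197
vertex 2.335 -1.432 -2.057
endloop
endfacet
facet normal -0.957 -0.147 0.250
outer loop
vertex 1.842 -1.028 -2.197
vertex 1.69 -1.107 -2.826
vertex 1.863 -1.622 -2.466
endloop
endfacet
facet normal -0.560 -0.038 -0.827
outer loop
vertex 1.69 -1.107 -2.826
vertex 2.205 -0.928 -3.183
vertex 2.088 -1.56 -3.075
endloop
endfacet
facet normal 0.520 0.368 -0.771
outer loop
vertex 2.205 -0.928 -3.183
vertex 2.677 -0.738 -2.774
vertex 2.698 -1.332 -3.043
endloop
endfacet
facet normal 0.791 0.506 0.344
outer loop
vertex 2.677 -0.738 -2.774
vertex 2.452 -0.8 -2.165
vertex 2.85 -1.253 -2.414
endloop
endfacet
facet normal -0.085 -0.862 0.499
outer loop
vertex 2.486 -1.761 -2.6
vertex 2.335 -1.432 -2.057
vertex 1.863 -1.622 -2.466
endloop
endfacet
facet normal -0.253 -0.949 -0.190
outer loop
vertex 2.486 -1.761 -2.6
vertex 1.863 -1.622 -2.466
vertex 2.088 -1.56 -3.075
endloop
endfacet
facet normal 0.312 -0.753 -0.580
outer loop
vertex 2.486 -1.761 -2.6
vertex 2.088 -1.56 -3.075
vertex 2.698 -1.332 -3.043
endloop
endfacet
facet normal 0.828 -0.545 -0.132
outer loop
vertex 2.486 -1.761 -2.6
vertex 2.698 -1.332 -3.043
vertex 2.85 -1.253 -2.414
endloop
endfacet
facet normal 0.583 -0.613 0.533
outer loop
vertex 2.486 -1.761 -2.6
vertex 2.85 -1.253 -2.414
vertex 2.335 -1.432 -2.057
endloop
endfacet
facet normal -0.520 -0.368 0.771
outer loop
vertex 1.863 -1.622 -2.466
vertex 2.335 -1.432 -2.057
vertex 1.842 -1.028 -2.197
endloop
endfacet
facet normal -0.791 -0.506 -0.344
outer loop
vertex 2.088 -1.56 -3.075
vertex 1.863 -1.622 -2.466
vertex 1.69 -1.107 -2.826
endloop
endfacet
facet normal 0.122 -0.189 -0.974
outer loop
vertex 2.698 -1.332 -3.043
vertex 2.088 -1.56 -3.075
vertex 2.205 -0.928 -3.183
endloop
endfacet
facet normal 0.957 0.147 -0.250
outer loop
vertex 2.85 -1.253 -2.414
vertex 2.698 -1.332 -3.043
vertex 2.677 -0.738 -2.774
endloop
endfacet
facet normal 0.560 0.038 0.827
outer loop
vertex 2.335 -1.432 -2.057
vertex 2.85 -1.253 -2.414
vertex 2.452 -0.8 -2.165
endloop
endfacet
facet normal -0.579 -0.444 -0.684
outer loop
vertex 3.236 -4.248 -4.444
vertex 2.629 -3.886 -4.165
vertex 3.146 -3.735 -4.701
endloop
endfacet
facet normal 0.974 0.062 -0.217
outer loop
vertex 3.236 -4.248 -4.444
vertex 3.146 -3.735 -4.701
vertex 3.451 -3.254 -3.195
endloop
endfacet
facet normal -0.579 -0.445 -0.683
outer loop
vertex 3.146 -3.735 -4.701
vertex 2.629 -3.886 -4.165
vertex 2.753 -3.31 -4.645
endloop
endfacet
facet normal 0.666 0.661 -0.346
outer loop
vertex 3.146 -3.735 -4.701
vertex 2.753 -3.31 -4.645
vertex 3.451 -3.254 -3.195
endloop
endfacet
facet normal -0.578 -0.445 -0.684
outer loop
vertex 2.753 -3.31 -4.645
vertex 2.629 -3.886 -4.165
vertex 2.287 -3.222 -4.308
endloop
endfacet
facet normal 0.118 0.988 -0.095
outer loop
vertex 2.753 -3.31 -4.645
vertex 2.287 -3.222 -4.308
vertex 3.451 -3.254 -3.195
endloop
endfacet
facet normal -0.579 -0.445 -0.683
outer loop
vertex 2.287 -3.222 -4.308
vertex 2.629 -3.886 -4.165
vertex 2.022 -3.524 -3.887
endloop
endfacet
facet normal -0.350 0.851 0.391
outer loop
vertex 2.287 -3.222 -4.308
vertex 2.022 -3.524 -3.887
vertex 3.451 -3.254 -3.195
endloop
endfacet
facet normal -0.579 -0.445 -0.683
outer loop
vertex 2.022 -3.524 -3.887
vertex 2.629 -3.886 -4.165
vertex 2.112 -4.037 -3.629
endloop
endfacet
facet normal -0.461 0.333 0.823
outer loop
vertex 2.022 -3.524 -3.887
vertex 2.112 -4.037 -3.629
vertex 3.451 -3.254 -3.195
endloop
endfacet
facet normal -0.579 -0.445 -0.683
outer loop
vertex 2.112 -4.037 -3.629
vertex 2.629 -3.886 -4.165
vertex 2.505 -4.462 -3.685
endloop
endfacet
facet normal -0.153 -0.267 0.952
outer loop
vertex 2.112 -4.037 -3.629
vertex 2.505 -4.462 -3.685
vertex 3.451 -3.254 -3.195
endloop
endfacet
facet normal -0.579 -0.445 -0.683
outer loop
vertex 2.505 -4.462 -3.685
vertex 2.629 -3.886 -4.165
vertex 2.971 -4.55 -4.023
endloop
endfacet
facet normal 0.396 -0.594 0.700
outer loop
vertex 2.505 -4.462 -3.685
vertex 2.971 -4.55 -4.023
vertex 3.451 -3.254 -3.195
endloop
endfacet
facet normal -0.579 -0.444 -0.683
outer loop
vertex 2.971 -4.55 -4.023
vertex 2.629 -3.886 -4.165
vertex 3.236 -4.248 -4.444
endloop
endfacet
facet normal 0.863 -0.457 0.215
outer loop
vertex 2.971 -4.55 -4.023
vertex 3.236 -4.248 -4.444
vertex 3.451 -3.254 -3.195
endloop
endfacet

endsolid


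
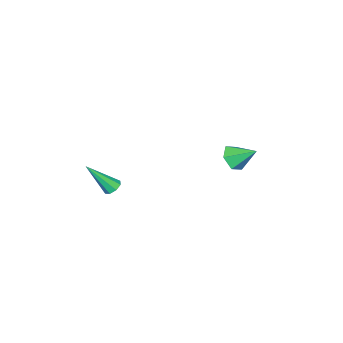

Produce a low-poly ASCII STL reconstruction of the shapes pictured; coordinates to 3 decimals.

solid 
facet normal 0.133 -0.810 -0.572
outer loop
vertex -2.968 1.526 -3.946
vertex -3.7 1.203 -3.659
vertex -3.695 1.694 -4.353
endloop
endfacet
facet normal 0.391 0.853 -0.346
outer loop
vertex -2.968 1.526 -3.946
vertex -3.695 1.694 -4.353
vertex -3.9 2.417 -2.801
endloop
endfacet
facet normal 0.133 -0.810 -0.572
outer loop
vertex -3.695 1.694 -4.353
vertex -3.7 1.203 -3.659
vertex -4.427 1.371 -4.066
endloop
endfacet
facet normal -0.499 0.758 -0.419
outer loop
vertex -3.695 1.694 -4.353
vertex -4.427 1.371 -4.066
vertex -3.9 2.417 -2.801
endloop
endfacet
facet normal 0.133 -0.810 -0.572
outer loop
vertex -4.427 1.371 -4.066
vertex -3.7 1.203 -3.659
vertex -4.432 0.88 -3.372
endloop
endfacet
facet normal -0.948 0.262 0.179
outer loop
vertex -4.427 1.371 -4.066
vertex -4.432 0.88 -3.372
vertex -3.9 2.417 -2.801
endloop
endfacet
facet normal 0.133 -0.810 -0.572
outer loop
vertex -4.432 0.88 -3.372
vertex -3.7 1.203 -3.659
vertex -3.705 0.712 -2.965
endloop
endfacet
facet normal -0.508 -0.140 0.850
outer loop
vertex -4.432 0.88 -3.372
vertex -3.705 0.712 -2.965
vertex -3.9 2.417 -2.801
endloop
endfacet
facet normal 0.133 -0.810 -0.572
outer loop
vertex -3.705 0.712 -2.965
vertex -3.7 1.203 -3.659
vertex -2.973 1.035 -3.252
endloop
endfacet
facet normal 0.382 -0.045 0.923
outer loop
vertex -3.705 0.712 -2.965
vertex -2.973 1.035 -3.252
vertex -3.9 2.417 -2.801
endloop
endfacet
facet normal 0.133 -0.810 -0.572
outer loop
vertex -2.973 1.035 -3.252
vertex -3.7 1.203 -3.659
vertex -2.968 1.526 -3.946
endloop
endfacet
facet normal 0.831 0.451 0.325
outer loop
vertex -2.973 1.035 -3.252
vertex -2.968 1.526 -3.946
vertex -3.9 2.417 -2.801
endloop
endfacet
facet normal -0.367 0.514 -0.775
outer loop
vertex 3.587 -1.332 -2.937
vertex 3.109 -1.501 -2.823
vertex 3.396 -1.09 -2.686
endloop
endfacet
facet normal 0.860 0.469 0.202
outer loop
vertex 3.587 -1.332 -2.937
vertex 3.396 -1.09 -2.686
vertex 3.851 -2.539 -1.257
endloop
endfacet
facet normal -0.367 0.514 -0.775
outer loop
vertex 3.396 -1.09 -2.686
vertex 3.109 -1.501 -2.823
vertex 3.036 -1.089 -2.515
endloop
endfacet
facet normal 0.301 0.716 0.630
outer loop
vertex 3.396 -1.09 -2.686
vertex 3.036 -1.089 -2.515
vertex 3.851 -2.539 -1.257
endloop
endfacet
facet normal -0.365 0.515 -0.775
outer loop
vertex 3.036 -1.089 -2.515
vertex 3.109 -1.501 -2.823
vertex 2.719 -1.329 -2.525
endloop
endfacet
facet normal -0.383 0.473 0.793
outer loop
vertex 3.036 -1.089 -2.515
vertex 2.719 -1.329 -2.525
vertex 3.851 -2.539 -1.257
endloop
endfacet
facet normal -0.367 0.512 -0.776
outer loop
vertex 2.719 -1.329 -2.525
vertex 3.109 -1.501 -2.823
vertex 2.631 -1.671 -2.709
endloop
endfacet
facet normal -0.794 -0.117 0.597
outer loop
vertex 2.719 -1.329 -2.525
vertex 2.631 -1.671 -2.709
vertex 3.851 -2.539 -1.257
endloop
endfacet
facet normal -0.367 0.513 -0.776
outer loop
vertex 2.631 -1.671 -2.709
vertex 3.109 -1.501 -2.823
vertex 2.823 -1.913 -2.96
endloop
endfacet
facet normal -0.689 -0.708 0.156
outer loop
vertex 2.631 -1.671 -2.709
vertex 2.823 -1.913 -2.96
vertex 3.851 -2.539 -1.257
endloop
endfacet
facet normal -0.368 0.513 -0.775
outer loop
vertex 2.823 -1.913 -2.96
vertex 3.109 -1.501 -2.823
vertex 3.182 -1.914 -3.131
endloop
endfacet
facet normal -0.132 -0.954 -0.271
outer loop
vertex 2.823 -1.913 -2.96
vertex 3.182 -1.914 -3.131
vertex 3.851 -2.539 -1.257
endloop
endfacet
facet normal -0.368 0.513 -0.775
outer loop
vertex 3.182 -1.914 -3.131
vertex 3.109 -1.501 -2.823
vertex 3.499 -1.673 -3.122
endloop
endfacet
facet normal 0.553 -0.711 -0.435
outer loop
vertex 3.182 -1.914 -3.131
vertex 3.499 -1.673 -3.122
vertex 3.851 -2.539 -1.257
endloop
endfacet
facet normal -0.367 0.515 -0.775
outer loop
vertex 3.499 -1.673 -3.122
vertex 3.109 -1.501 -2.823
vertex 3.587 -1.332 -2.937
endloop
endfacet
facet normal 0.964 -0.120 -0.238
outer loop
vertex 3.499 -1.673 -3.122
vertex 3.587 -1.332 -2.937
vertex 3.851 -2.539 -1.257
endloop
endfacet

endsolid


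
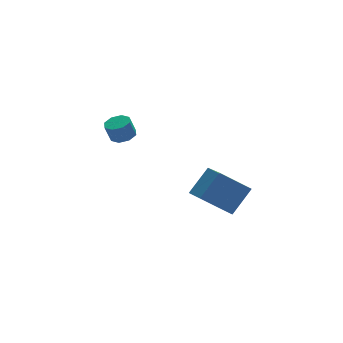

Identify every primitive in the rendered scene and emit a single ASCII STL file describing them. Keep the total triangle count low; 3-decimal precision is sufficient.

solid 
facet normal 0.308 -0.011 -0.951
outer loop
vertex -0.212 3.486 -0.012
vertex -0.73 3.925 -0.185
vertex -0.067 4.0 0.029
endloop
endfacet
facet normal 0.912 -0.281 0.299
outer loop
vertex -0.212 3.486 -0.012
vertex -0.067 4.0 0.029
vertex -0.533 3.496 0.977
endloop
endfacet
facet normal 0.912 -0.282 0.299
outer loop
vertex -0.533 3.496 0.977
vertex -0.067 4.0 0.029
vertex -0.388 4.01 1.019
endloop
endfacet
facet normal -0.309 0.009 0.951
outer loop
vertex -0.533 3.496 0.977
vertex -0.388 4.01 1.019
vertex -1.05 3.935 0.805
endloop
endfacet
facet normal 0.308 -0.009 -0.951
outer loop
vertex -0.067 4.0 0.029
vertex -0.73 3.925 -0.185
vertex -0.31 4.47 -0.054
endloop
endfacet
facet normal 0.836 0.479 0.266
outer loop
vertex -0.067 4.0 0.029
vertex -0.31 4.47 -0.054
vertex -0.388 4.01 1.019
endloop
endfacet
facet normal 0.836 0.480 0.266
outer loop
vertex -0.388 4.01 1.019
vertex -0.31 4.47 -0.054
vertex -0.631 4.48 0.935
endloop
endfacet
facet normal -0.309 0.010 0.951
outer loop
vertex -0.388 4.01 1.019
vertex -0.631 4.48 0.935
vertex -1.05 3.935 0.805
endloop
endfacet
facet normal 0.310 -0.010 -0.951
outer loop
vertex -0.31 4.47 -0.054
vertex -0.73 3.925 -0.185
vertex -0.799 4.621 -0.215
endloop
endfacet
facet normal 0.271 0.960 0.078
outer loop
vertex -0.31 4.47 -0.054
vertex -0.799 4.621 -0.215
vertex -0.631 4.48 0.935
endloop
endfacet
facet normal 0.271 0.959 0.078
outer loop
vertex -0.631 4.48 0.935
vertex -0.799 4.621 -0.215
vertex -1.119 4.631 0.775
endloop
endfacet
facet normal -0.309 0.010 0.951
outer loop
vertex -0.631 4.48 0.935
vertex -1.119 4.631 0.775
vertex -1.05 3.935 0.805
endloop
endfacet
facet normal 0.308 -0.011 -0.951
outer loop
vertex -0.799 4.621 -0.215
vertex -0.73 3.925 -0.185
vertex -1.247 4.364 -0.357
endloop
endfacet
facet normal -0.454 0.877 -0.156
outer loop
vertex -0.799 4.621 -0.215
vertex -1.247 4.364 -0.357
vertex -1.119 4.631 0.775
endloop
endfacet
facet normal -0.453 0.878 -0.156
outer loop
vertex -1.119 4.631 0.775
vertex -1.247 4.364 -0.357
vertex -1.568 4.374 0.632
endloop
endfacet
facet normal -0.309 0.010 0.951
outer loop
vertex -1.119 4.631 0.775
vertex -1.568 4.374 0.632
vertex -1.05 3.935 0.805
endloop
endfacet
facet normal 0.309 -0.009 -0.951
outer loop
vertex -1.247 4.364 -0.357
vertex -0.73 3.925 -0.185
vertex -1.392 3.85 -0.399
endloop
endfacet
facet normal -0.912 0.282 -0.299
outer loop
vertex -1.247 4.364 -0.357
vertex -1.392 3.85 -0.399
vertex -1.568 4.374 0.632
endloop
endfacet
facet normal -0.912 0.281 -0.299
outer loop
vertex -1.568 4.374 0.632
vertex -1.392 3.85 -0.399
vertex -1.713 3.86 0.591
endloop
endfacet
facet normal -0.308 0.011 0.951
outer loop
vertex -1.568 4.374 0.632
vertex -1.713 3.86 0.591
vertex -1.05 3.935 0.805
endloop
endfacet
facet normal 0.309 -0.010 -0.951
outer loop
vertex -1.392 3.85 -0.399
vertex -0.73 3.925 -0.185
vertex -1.149 3.38 -0.315
endloop
endfacet
facet normal -0.836 -0.480 -0.266
outer loop
vertex -1.392 3.85 -0.399
vertex -1.149 3.38 -0.315
vertex -1.713 3.86 0.591
endloop
endfacet
facet normal -0.836 -0.479 -0.267
outer loop
vertex -1.713 3.86 0.591
vertex -1.149 3.38 -0.315
vertex -1.47 3.39 0.674
endloop
endfacet
facet normal -0.308 0.009 0.951
outer loop
vertex -1.713 3.86 0.591
vertex -1.47 3.39 0.674
vertex -1.05 3.935 0.805
endloop
endfacet
facet normal 0.309 -0.010 -0.951
outer loop
vertex -1.149 3.38 -0.315
vertex -0.73 3.925 -0.185
vertex -0.661 3.229 -0.155
endloop
endfacet
facet normal -0.271 -0.959 -0.078
outer loop
vertex -1.149 3.38 -0.315
vertex -0.661 3.229 -0.155
vertex -1.47 3.39 0.674
endloop
endfacet
facet normal -0.271 -0.960 -0.078
outer loop
vertex -1.47 3.39 0.674
vertex -0.661 3.229 -0.155
vertex -0.981 3.239 0.835
endloop
endfacet
facet normal -0.310 0.010 0.951
outer loop
vertex -1.47 3.39 0.674
vertex -0.981 3.239 0.835
vertex -1.05 3.935 0.805
endloop
endfacet
facet normal 0.309 -0.010 -0.951
outer loop
vertex -0.661 3.229 -0.155
vertex -0.73 3.925 -0.185
vertex -0.212 3.486 -0.012
endloop
endfacet
facet normal 0.453 -0.878 0.155
outer loop
vertex -0.661 3.229 -0.155
vertex -0.212 3.486 -0.012
vertex -0.981 3.239 0.835
endloop
endfacet
facet normal 0.454 -0.877 0.156
outer loop
vertex -0.981 3.239 0.835
vertex -0.212 3.486 -0.012
vertex -0.533 3.496 0.977
endloop
endfacet
facet normal -0.308 0.011 0.951
outer loop
vertex -0.981 3.239 0.835
vertex -0.533 3.496 0.977
vertex -1.05 3.935 0.805
endloop
endfacet
facet normal -0.656 -0.267 -0.706
outer loop
vertex 2.15 -3.458 -1.917
vertex 0.74 -2.929 -0.808
vertex 2.226 -1.754 -2.633
endloop
endfacet
facet normal 0.754 -0.283 -0.593
outer loop
vertex 3.36 -1.291 -1.412
vertex 2.15 -3.458 -1.917
vertex 2.226 -1.754 -2.633
endloop
endfacet
facet normal -0.655 -0.268 -0.706
outer loop
vertex 2.226 -1.754 -2.633
vertex 0.74 -2.929 -0.808
vertex 0.816 -1.225 -1.525
endloop
endfacet
facet normal 0.041 0.921 -0.387
outer loop
vertex 0.816 -1.225 -1.525
vertex 3.36 -1.291 -1.412
vertex 2.226 -1.754 -2.633
endloop
endfacet
facet normal -0.041 -0.921 0.387
outer loop
vertex 2.15 -3.458 -1.917
vertex 1.874 -2.466 0.413
vertex 0.74 -2.929 -0.808
endloop
endfacet
facet normal 0.754 -0.283 -0.593
outer loop
vertex 3.284 -2.995 -0.695
vertex 2.15 -3.458 -1.917
vertex 3.36 -1.291 -1.412
endloop
endfacet
facet normal -0.041 -0.921 0.387
outer loop
vertex 3.284 -2.995 -0.695
vertex 1.874 -2.466 0.413
vertex 2.15 -3.458 -1.917
endloop
endfacet
facet normal -0.754 0.283 0.593
outer loop
vertex 0.74 -2.929 -0.808
vertex 1.874 -2.466 0.413
vertex 0.816 -1.225 -1.525
endloop
endfacet
facet normal 0.041 0.921 -0.387
outer loop
vertex 1.95 -0.762 -0.303
vertex 3.36 -1.291 -1.412
vertex 0.816 -1.225 -1.525
endloop
endfacet
facet normal -0.754 0.283 0.593
outer loop
vertex 0.816 -1.225 -1.525
vertex 1.874 -2.466 0.413
vertex 1.95 -0.762 -0.303
endloop
endfacet
facet normal 0.656 0.268 0.706
outer loop
vertex 1.95 -0.762 -0.303
vertex 3.284 -2.995 -0.695
vertex 3.36 -1.291 -1.412
endloop
endfacet
facet normal 0.655 0.268 0.706
outer loop
vertex 1.874 -2.466 0.413
vertex 3.284 -2.995 -0.695
vertex 1.95 -0.762 -0.303
endloop
endfacet

endsolid


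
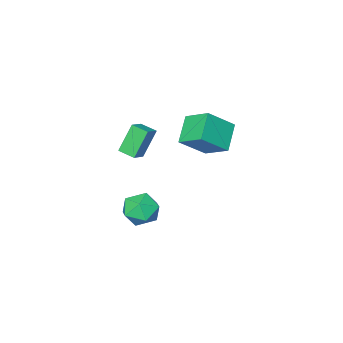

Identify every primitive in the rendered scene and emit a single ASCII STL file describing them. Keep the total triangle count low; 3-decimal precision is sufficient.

solid 
facet normal -0.631 -0.497 0.595
outer loop
vertex 0.234 2.618 5.253
vertex -1.173 2.975 4.058
vertex 0.567 1.23 4.446
endloop
endfacet
facet normal 0.749 -0.190 0.635
outer loop
vertex 1.653 2.085 3.422
vertex 0.234 2.618 5.253
vertex 0.567 1.23 4.446
endloop
endfacet
facet normal -0.632 -0.498 0.595
outer loop
vertex 0.567 1.23 4.446
vertex -1.173 2.975 4.058
vertex -0.84 1.587 3.25
endloop
endfacet
facet normal 0.203 -0.847 -0.492
outer loop
vertex -0.84 1.587 3.25
vertex 1.653 2.085 3.422
vertex 0.567 1.23 4.446
endloop
endfacet
facet normal -0.203 0.847 0.492
outer loop
vertex 0.234 2.618 5.253
vertex -0.087 3.83 3.034
vertex -1.173 2.975 4.058
endloop
endfacet
facet normal 0.748 -0.190 0.635
outer loop
vertex 1.32 3.473 4.23
vertex 0.234 2.618 5.253
vertex 1.653 2.085 3.422
endloop
endfacet
facet normal -0.203 0.847 0.492
outer loop
vertex 1.32 3.473 4.23
vertex -0.087 3.83 3.034
vertex 0.234 2.618 5.253
endloop
endfacet
facet normal -0.749 0.190 -0.635
outer loop
vertex -1.173 2.975 4.058
vertex -0.087 3.83 3.034
vertex -0.84 1.587 3.25
endloop
endfacet
facet normal 0.203 -0.847 -0.492
outer loop
vertex 0.246 2.442 2.227
vertex 1.653 2.085 3.422
vertex -0.84 1.587 3.25
endloop
endfacet
facet normal -0.748 0.190 -0.636
outer loop
vertex -0.84 1.587 3.25
vertex -0.087 3.83 3.034
vertex 0.246 2.442 2.227
endloop
endfacet
facet normal 0.631 0.498 -0.595
outer loop
vertex 0.246 2.442 2.227
vertex 1.32 3.473 4.23
vertex 1.653 2.085 3.422
endloop
endfacet
facet normal 0.632 0.497 -0.595
outer loop
vertex -0.087 3.83 3.034
vertex 1.32 3.473 4.23
vertex 0.246 2.442 2.227
endloop
endfacet
facet normal 0.175 -0.142 0.974
outer loop
vertex 3.058 0.71 -1.344
vertex 2.152 0.045 -1.278
vertex 3.158 -0.396 -1.523
endloop
endfacet
facet normal 0.785 -0.029 0.619
outer loop
vertex 3.058 0.71 -1.344
vertex 3.158 -0.396 -1.523
vertex 3.706 0.332 -2.183
endloop
endfacet
facet normal 0.738 0.606 0.297
outer loop
vertex 3.058 0.71 -1.344
vertex 3.706 0.332 -2.183
vertex 3.039 1.224 -2.345
endloop
endfacet
facet normal 0.100 0.886 0.453
outer loop
vertex 3.058 0.71 -1.344
vertex 3.039 1.224 -2.345
vertex 2.079 1.046 -1.786
endloop
endfacet
facet normal -0.248 0.424 0.871
outer loop
vertex 3.058 0.71 -1.344
vertex 2.079 1.046 -1.786
vertex 2.152 0.045 -1.278
endloop
endfacet
facet normal 0.841 -0.530 0.114
outer loop
vertex 3.706 0.332 -2.183
vertex 3.158 -0.396 -1.523
vertex 3.201 -0.566 -2.634
endloop
endfacet
facet normal -0.144 -0.711 0.688
outer loop
vertex 3.158 -0.396 -1.523
vertex 2.152 0.045 -1.278
vertex 2.241 -0.744 -2.075
endloop
endfacet
facet normal -0.829 0.204 0.521
outer loop
vertex 2.152 0.045 -1.278
vertex 2.079 1.046 -1.786
vertex 1.574 0.148 -2.237
endloop
endfacet
facet normal -0.267 0.951 -0.156
outer loop
vertex 2.079 1.046 -1.786
vertex 3.039 1.224 -2.345
vertex 2.122 0.876 -2.897
endloop
endfacet
facet normal 0.765 0.498 -0.408
outer loop
vertex 3.039 1.224 -2.345
vertex 3.706 0.332 -2.183
vertex 3.128 0.435 -3.142
endloop
endfacet
facet normal -0.100 -0.886 -0.453
outer loop
vertex 2.222 -0.23 -3.076
vertex 3.201 -0.566 -2.634
vertex 2.241 -0.744 -2.075
endloop
endfacet
facet normal -0.738 -0.606 -0.297
outer loop
vertex 2.222 -0.23 -3.076
vertex 2.241 -0.744 -2.075
vertex 1.574 0.148 -2.237
endloop
endfacet
facet normal -0.785 0.029 -0.619
outer loop
vertex 2.222 -0.23 -3.076
vertex 1.574 0.148 -2.237
vertex 2.122 0.876 -2.897
endloop
endfacet
facet normal -0.175 0.142 -0.974
outer loop
vertex 2.222 -0.23 -3.076
vertex 2.122 0.876 -2.897
vertex 3.128 0.435 -3.142
endloop
endfacet
facet normal 0.248 -0.424 -0.871
outer loop
vertex 2.222 -0.23 -3.076
vertex 3.128 0.435 -3.142
vertex 3.201 -0.566 -2.634
endloop
endfacet
facet normal 0.267 -0.951 0.156
outer loop
vertex 2.241 -0.744 -2.075
vertex 3.201 -0.566 -2.634
vertex 3.158 -0.396 -1.523
endloop
endfacet
facet normal -0.765 -0.498 0.408
outer loop
vertex 1.574 0.148 -2.237
vertex 2.241 -0.744 -2.075
vertex 2.152 0.045 -1.278
endloop
endfacet
facet normal -0.841 0.530 -0.114
outer loop
vertex 2.122 0.876 -2.897
vertex 1.574 0.148 -2.237
vertex 2.079 1.046 -1.786
endloop
endfacet
facet normal 0.144 0.711 -0.688
outer loop
vertex 3.128 0.435 -3.142
vertex 2.122 0.876 -2.897
vertex 3.039 1.224 -2.345
endloop
endfacet
facet normal 0.829 -0.204 -0.521
outer loop
vertex 3.201 -0.566 -2.634
vertex 3.128 0.435 -3.142
vertex 3.706 0.332 -2.183
endloop
endfacet
facet normal -0.825 -0.364 -0.432
outer loop
vertex 1.651 -1.067 3.141
vertex 1.339 -0.154 2.967
vertex 2.492 -1.083 1.549
endloop
endfacet
facet normal 0.318 -0.931 0.177
outer loop
vertex 3.301 -0.726 1.973
vertex 1.651 -1.067 3.141
vertex 2.492 -1.083 1.549
endloop
endfacet
facet normal -0.825 -0.364 -0.432
outer loop
vertex 2.492 -1.083 1.549
vertex 1.339 -0.154 2.967
vertex 2.18 -0.17 1.376
endloop
endfacet
facet normal 0.467 -0.008 -0.884
outer loop
vertex 2.18 -0.17 1.376
vertex 3.301 -0.726 1.973
vertex 2.492 -1.083 1.549
endloop
endfacet
facet normal -0.467 0.009 0.884
outer loop
vertex 1.651 -1.067 3.141
vertex 2.148 0.203 3.391
vertex 1.339 -0.154 2.967
endloop
endfacet
facet normal 0.318 -0.931 0.178
outer loop
vertex 2.46 -0.71 3.564
vertex 1.651 -1.067 3.141
vertex 3.301 -0.726 1.973
endloop
endfacet
facet normal -0.466 0.008 0.885
outer loop
vertex 2.46 -0.71 3.564
vertex 2.148 0.203 3.391
vertex 1.651 -1.067 3.141
endloop
endfacet
facet normal -0.318 0.931 -0.177
outer loop
vertex 1.339 -0.154 2.967
vertex 2.148 0.203 3.391
vertex 2.18 -0.17 1.376
endloop
endfacet
facet normal 0.466 -0.009 -0.884
outer loop
vertex 2.989 0.187 1.799
vertex 3.301 -0.726 1.973
vertex 2.18 -0.17 1.376
endloop
endfacet
facet normal -0.318 0.931 -0.177
outer loop
vertex 2.18 -0.17 1.376
vertex 2.148 0.203 3.391
vertex 2.989 0.187 1.799
endloop
endfacet
facet normal 0.825 0.364 0.432
outer loop
vertex 2.989 0.187 1.799
vertex 2.46 -0.71 3.564
vertex 3.301 -0.726 1.973
endloop
endfacet
facet normal 0.825 0.364 0.432
outer loop
vertex 2.148 0.203 3.391
vertex 2.46 -0.71 3.564
vertex 2.989 0.187 1.799
endloop
endfacet

endsolid


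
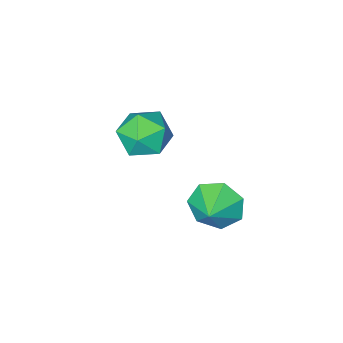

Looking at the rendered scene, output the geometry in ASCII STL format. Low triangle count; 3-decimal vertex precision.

solid 
facet normal -0.676 -0.620 -0.398
outer loop
vertex 1.665 1.713 -4.085
vertex 0.991 1.933 -3.283
vertex 1.091 2.43 -4.226
endloop
endfacet
facet normal 0.745 0.513 -0.426
outer loop
vertex 1.665 1.713 -4.085
vertex 1.091 2.43 -4.226
vertex 1.749 2.627 -2.837
endloop
endfacet
facet normal -0.676 -0.620 -0.398
outer loop
vertex 1.091 2.43 -4.226
vertex 0.991 1.933 -3.283
vertex 0.442 2.772 -3.656
endloop
endfacet
facet normal 0.264 0.930 -0.257
outer loop
vertex 1.091 2.43 -4.226
vertex 0.442 2.772 -3.656
vertex 1.749 2.627 -2.837
endloop
endfacet
facet normal -0.677 -0.620 -0.398
outer loop
vertex 0.442 2.772 -3.656
vertex 0.991 1.933 -3.283
vertex 0.207 2.483 -2.806
endloop
endfacet
facet normal -0.083 0.950 0.300
outer loop
vertex 0.442 2.772 -3.656
vertex 0.207 2.483 -2.806
vertex 1.749 2.627 -2.837
endloop
endfacet
facet normal -0.677 -0.619 -0.398
outer loop
vertex 0.207 2.483 -2.806
vertex 0.991 1.933 -3.283
vertex 0.562 1.779 -2.315
endloop
endfacet
facet normal -0.036 0.560 0.828
outer loop
vertex 0.207 2.483 -2.806
vertex 0.562 1.779 -2.315
vertex 1.749 2.627 -2.837
endloop
endfacet
facet normal -0.676 -0.620 -0.398
outer loop
vertex 0.562 1.779 -2.315
vertex 0.991 1.933 -3.283
vertex 1.24 1.192 -2.553
endloop
endfacet
facet normal 0.371 0.052 0.927
outer loop
vertex 0.562 1.779 -2.315
vertex 1.24 1.192 -2.553
vertex 1.749 2.627 -2.837
endloop
endfacet
facet normal -0.677 -0.619 -0.398
outer loop
vertex 1.24 1.192 -2.553
vertex 0.991 1.933 -3.283
vertex 1.731 1.162 -3.341
endloop
endfacet
facet normal 0.830 -0.191 0.524
outer loop
vertex 1.24 1.192 -2.553
vertex 1.731 1.162 -3.341
vertex 1.749 2.627 -2.837
endloop
endfacet
facet normal -0.676 -0.619 -0.399
outer loop
vertex 1.731 1.162 -3.341
vertex 0.991 1.933 -3.283
vertex 1.665 1.713 -4.085
endloop
endfacet
facet normal 0.997 0.014 -0.078
outer loop
vertex 1.731 1.162 -3.341
vertex 1.665 1.713 -4.085
vertex 1.749 2.627 -2.837
endloop
endfacet
facet normal -0.537 0.842 0.051
outer loop
vertex 1.437 -1.16 -2.753
vertex 0.462 -1.782 -2.744
vertex 0.983 -1.51 -1.748
endloop
endfacet
facet normal 0.098 0.925 0.366
outer loop
vertex 1.437 -1.16 -2.753
vertex 0.983 -1.51 -1.748
vertex 2.126 -1.564 -1.917
endloop
endfacet
facet normal 0.604 0.789 -0.117
outer loop
vertex 1.437 -1.16 -2.753
vertex 2.126 -1.564 -1.917
vertex 2.312 -1.869 -3.017
endloop
endfacet
facet normal 0.282 0.620 -0.732
outer loop
vertex 1.437 -1.16 -2.753
vertex 2.312 -1.869 -3.017
vertex 1.283 -2.004 -3.528
endloop
endfacet
facet normal -0.423 0.654 -0.628
outer loop
vertex 1.437 -1.16 -2.753
vertex 1.283 -2.004 -3.528
vertex 0.462 -1.782 -2.744
endloop
endfacet
facet normal 0.152 0.438 0.886
outer loop
vertex 2.126 -1.564 -1.917
vertex 0.983 -1.51 -1.748
vertex 1.577 -2.436 -1.392
endloop
endfacet
facet normal -0.876 0.304 0.375
outer loop
vertex 0.983 -1.51 -1.748
vertex 0.462 -1.782 -2.744
vertex 0.548 -2.571 -1.903
endloop
endfacet
facet normal -0.691 -0.001 -0.723
outer loop
vertex 0.462 -1.782 -2.744
vertex 1.283 -2.004 -3.528
vertex 0.734 -2.876 -3.003
endloop
endfacet
facet normal 0.450 -0.054 -0.891
outer loop
vertex 1.283 -2.004 -3.528
vertex 2.312 -1.869 -3.017
vertex 1.877 -2.93 -3.172
endloop
endfacet
facet normal 0.971 0.217 0.104
outer loop
vertex 2.312 -1.869 -3.017
vertex 2.126 -1.564 -1.917
vertex 2.398 -2.658 -2.176
endloop
endfacet
facet normal -0.282 -0.620 0.732
outer loop
vertex 1.423 -3.28 -2.167
vertex 1.577 -2.436 -1.392
vertex 0.548 -2.571 -1.903
endloop
endfacet
facet normal -0.604 -0.789 0.117
outer loop
vertex 1.423 -3.28 -2.167
vertex 0.548 -2.571 -1.903
vertex 0.734 -2.876 -3.003
endloop
endfacet
facet normal -0.098 -0.925 -0.366
outer loop
vertex 1.423 -3.28 -2.167
vertex 0.734 -2.876 -3.003
vertex 1.877 -2.93 -3.172
endloop
endfacet
facet normal 0.537 -0.842 -0.051
outer loop
vertex 1.423 -3.28 -2.167
vertex 1.877 -2.93 -3.172
vertex 2.398 -2.658 -2.176
endloop
endfacet
facet normal 0.423 -0.654 0.628
outer loop
vertex 1.423 -3.28 -2.167
vertex 2.398 -2.658 -2.176
vertex 1.577 -2.436 -1.392
endloop
endfacet
facet normal -0.450 0.054 0.891
outer loop
vertex 0.548 -2.571 -1.903
vertex 1.577 -2.436 -1.392
vertex 0.983 -1.51 -1.748
endloop
endfacet
facet normal -0.971 -0.217 -0.104
outer loop
vertex 0.734 -2.876 -3.003
vertex 0.548 -2.571 -1.903
vertex 0.462 -1.782 -2.744
endloop
endfacet
facet normal -0.152 -0.438 -0.886
outer loop
vertex 1.877 -2.93 -3.172
vertex 0.734 -2.876 -3.003
vertex 1.283 -2.004 -3.528
endloop
endfacet
facet normal 0.876 -0.304 -0.375
outer loop
vertex 2.398 -2.658 -2.176
vertex 1.877 -2.93 -3.172
vertex 2.312 -1.869 -3.017
endloop
endfacet
facet normal 0.691 0.001 0.723
outer loop
vertex 1.577 -2.436 -1.392
vertex 2.398 -2.658 -2.176
vertex 2.126 -1.564 -1.917
endloop
endfacet

endsolid


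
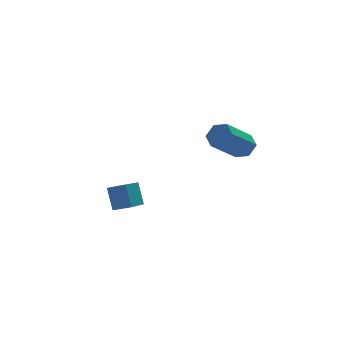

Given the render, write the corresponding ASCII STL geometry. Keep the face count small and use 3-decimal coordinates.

solid 
facet normal 0.730 0.212 -0.650
outer loop
vertex 4.89 -0.885 1.154
vertex 4.524 -0.365 0.913
vertex 4.955 -0.266 1.429
endloop
endfacet
facet normal 0.677 -0.357 0.643
outer loop
vertex 4.89 -0.885 1.154
vertex 4.955 -0.266 1.429
vertex 3.482 -1.294 2.409
endloop
endfacet
facet normal 0.677 -0.357 0.643
outer loop
vertex 3.482 -1.294 2.409
vertex 4.955 -0.266 1.429
vertex 3.547 -0.676 2.684
endloop
endfacet
facet normal -0.730 -0.212 0.649
outer loop
vertex 3.482 -1.294 2.409
vertex 3.547 -0.676 2.684
vertex 3.116 -0.775 2.167
endloop
endfacet
facet normal 0.730 0.213 -0.650
outer loop
vertex 4.955 -0.266 1.429
vertex 4.524 -0.365 0.913
vertex 4.589 0.253 1.188
endloop
endfacet
facet normal 0.421 0.609 0.672
outer loop
vertex 4.955 -0.266 1.429
vertex 4.589 0.253 1.188
vertex 3.547 -0.676 2.684
endloop
endfacet
facet normal 0.421 0.609 0.672
outer loop
vertex 3.547 -0.676 2.684
vertex 4.589 0.253 1.188
vertex 3.181 -0.156 2.442
endloop
endfacet
facet normal -0.730 -0.212 0.649
outer loop
vertex 3.547 -0.676 2.684
vertex 3.181 -0.156 2.442
vertex 3.116 -0.775 2.167
endloop
endfacet
facet normal 0.730 0.212 -0.649
outer loop
vertex 4.589 0.253 1.188
vertex 4.524 -0.365 0.913
vertex 4.158 0.154 0.671
endloop
endfacet
facet normal -0.256 0.966 0.028
outer loop
vertex 4.589 0.253 1.188
vertex 4.158 0.154 0.671
vertex 3.181 -0.156 2.442
endloop
endfacet
facet normal -0.256 0.966 0.028
outer loop
vertex 3.181 -0.156 2.442
vertex 4.158 0.154 0.671
vertex 2.75 -0.255 1.926
endloop
endfacet
facet normal -0.730 -0.212 0.650
outer loop
vertex 3.181 -0.156 2.442
vertex 2.75 -0.255 1.926
vertex 3.116 -0.775 2.167
endloop
endfacet
facet normal 0.730 0.212 -0.649
outer loop
vertex 4.158 0.154 0.671
vertex 4.524 -0.365 0.913
vertex 4.093 -0.464 0.396
endloop
endfacet
facet normal -0.677 0.357 -0.643
outer loop
vertex 4.158 0.154 0.671
vertex 4.093 -0.464 0.396
vertex 2.75 -0.255 1.926
endloop
endfacet
facet normal -0.677 0.357 -0.643
outer loop
vertex 2.75 -0.255 1.926
vertex 4.093 -0.464 0.396
vertex 2.685 -0.874 1.651
endloop
endfacet
facet normal -0.730 -0.212 0.650
outer loop
vertex 2.75 -0.255 1.926
vertex 2.685 -0.874 1.651
vertex 3.116 -0.775 2.167
endloop
endfacet
facet normal 0.730 0.212 -0.649
outer loop
vertex 4.093 -0.464 0.396
vertex 4.524 -0.365 0.913
vertex 4.459 -0.984 0.638
endloop
endfacet
facet normal -0.421 -0.609 -0.672
outer loop
vertex 4.093 -0.464 0.396
vertex 4.459 -0.984 0.638
vertex 2.685 -0.874 1.651
endloop
endfacet
facet normal -0.421 -0.609 -0.672
outer loop
vertex 2.685 -0.874 1.651
vertex 4.459 -0.984 0.638
vertex 3.051 -1.393 1.892
endloop
endfacet
facet normal -0.730 -0.213 0.650
outer loop
vertex 2.685 -0.874 1.651
vertex 3.051 -1.393 1.892
vertex 3.116 -0.775 2.167
endloop
endfacet
facet normal 0.730 0.212 -0.650
outer loop
vertex 4.459 -0.984 0.638
vertex 4.524 -0.365 0.913
vertex 4.89 -0.885 1.154
endloop
endfacet
facet normal 0.256 -0.966 -0.028
outer loop
vertex 4.459 -0.984 0.638
vertex 4.89 -0.885 1.154
vertex 3.051 -1.393 1.892
endloop
endfacet
facet normal 0.256 -0.966 -0.028
outer loop
vertex 3.051 -1.393 1.892
vertex 4.89 -0.885 1.154
vertex 3.482 -1.294 2.409
endloop
endfacet
facet normal -0.730 -0.212 0.649
outer loop
vertex 3.051 -1.393 1.892
vertex 3.482 -1.294 2.409
vertex 3.116 -0.775 2.167
endloop
endfacet
facet normal -0.592 -0.670 0.448
outer loop
vertex 0.529 3.197 -2.428
vertex -0.179 3.648 -2.69
vertex 0.491 2.52 -3.49
endloop
endfacet
facet normal 0.805 -0.513 0.298
outer loop
vertex 1.759 3.952 -4.45
vertex 0.529 3.197 -2.428
vertex 0.491 2.52 -3.49
endloop
endfacet
facet normal -0.592 -0.670 0.449
outer loop
vertex 0.491 2.52 -3.49
vertex -0.179 3.648 -2.69
vertex -0.218 2.971 -3.752
endloop
endfacet
facet normal -0.031 -0.538 -0.843
outer loop
vertex -0.218 2.971 -3.752
vertex 1.759 3.952 -4.45
vertex 0.491 2.52 -3.49
endloop
endfacet
facet normal 0.031 0.538 0.843
outer loop
vertex 0.529 3.197 -2.428
vertex 1.089 5.08 -3.65
vertex -0.179 3.648 -2.69
endloop
endfacet
facet normal 0.805 -0.514 0.298
outer loop
vertex 1.798 4.629 -3.388
vertex 0.529 3.197 -2.428
vertex 1.759 3.952 -4.45
endloop
endfacet
facet normal 0.031 0.538 0.843
outer loop
vertex 1.798 4.629 -3.388
vertex 1.089 5.08 -3.65
vertex 0.529 3.197 -2.428
endloop
endfacet
facet normal -0.805 0.513 -0.298
outer loop
vertex -0.179 3.648 -2.69
vertex 1.089 5.08 -3.65
vertex -0.218 2.971 -3.752
endloop
endfacet
facet normal -0.031 -0.538 -0.843
outer loop
vertex 1.051 4.403 -4.712
vertex 1.759 3.952 -4.45
vertex -0.218 2.971 -3.752
endloop
endfacet
facet normal -0.805 0.513 -0.298
outer loop
vertex -0.218 2.971 -3.752
vertex 1.089 5.08 -3.65
vertex 1.051 4.403 -4.712
endloop
endfacet
facet normal 0.592 0.669 -0.448
outer loop
vertex 1.051 4.403 -4.712
vertex 1.798 4.629 -3.388
vertex 1.759 3.952 -4.45
endloop
endfacet
facet normal 0.592 0.670 -0.448
outer loop
vertex 1.089 5.08 -3.65
vertex 1.798 4.629 -3.388
vertex 1.051 4.403 -4.712
endloop
endfacet

endsolid
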